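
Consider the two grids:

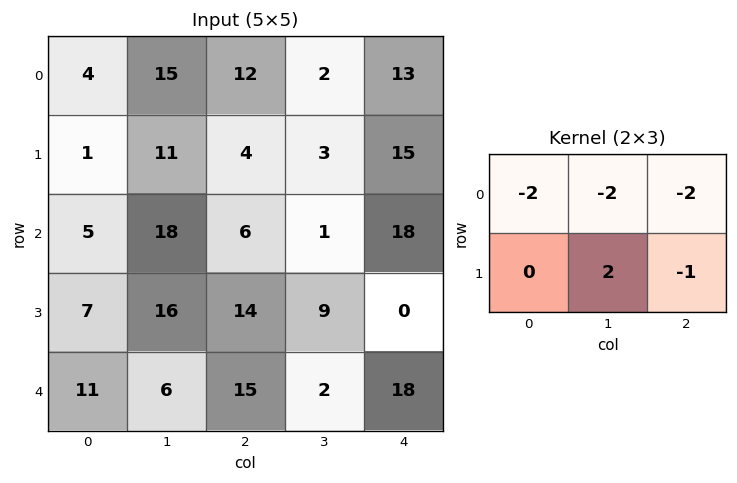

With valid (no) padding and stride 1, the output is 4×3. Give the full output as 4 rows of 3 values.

-44 -53 -63
-2 -25 -60
-40 -31 -32
-77 -50 -60

Output[0,0]: The receptive field on the input at this output position is [4 15 12 / 1 11 4]. Elementwise product with the kernel and sum: 4·-2 + 15·-2 + 12·-2 + 11·2 + 4·-1.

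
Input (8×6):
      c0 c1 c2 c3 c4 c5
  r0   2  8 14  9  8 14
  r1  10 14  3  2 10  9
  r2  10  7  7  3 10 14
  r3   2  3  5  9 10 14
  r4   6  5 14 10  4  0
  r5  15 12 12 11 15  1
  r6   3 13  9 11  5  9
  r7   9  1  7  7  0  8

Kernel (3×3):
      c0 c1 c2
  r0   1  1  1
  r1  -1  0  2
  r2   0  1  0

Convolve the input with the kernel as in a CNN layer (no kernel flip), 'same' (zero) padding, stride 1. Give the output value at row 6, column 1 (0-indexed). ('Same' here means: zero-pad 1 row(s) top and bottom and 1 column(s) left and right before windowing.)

The receptive field on the zero-padded input at this output position is [15 12 12 / 3 13 9 / 9 1 7]. Elementwise product with the kernel and sum: 15·1 + 12·1 + 12·1 + 3·-1 + 9·2 + 1·1.

55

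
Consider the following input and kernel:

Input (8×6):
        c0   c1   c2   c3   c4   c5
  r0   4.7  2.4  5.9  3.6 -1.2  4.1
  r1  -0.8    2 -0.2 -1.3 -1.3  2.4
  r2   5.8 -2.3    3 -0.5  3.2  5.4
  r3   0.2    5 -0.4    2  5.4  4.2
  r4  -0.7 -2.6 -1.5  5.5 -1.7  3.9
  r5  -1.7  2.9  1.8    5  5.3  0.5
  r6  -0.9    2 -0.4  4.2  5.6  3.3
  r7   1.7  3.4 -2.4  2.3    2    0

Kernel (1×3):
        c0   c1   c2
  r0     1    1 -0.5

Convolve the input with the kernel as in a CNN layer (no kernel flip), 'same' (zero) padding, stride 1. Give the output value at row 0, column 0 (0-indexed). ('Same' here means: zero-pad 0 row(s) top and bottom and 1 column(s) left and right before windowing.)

3.5

The receptive field on the zero-padded input at this output position is [0 4.7 2.4]. Elementwise product with the kernel and sum: 0·1 + 4.7·1 + 2.4·-0.5.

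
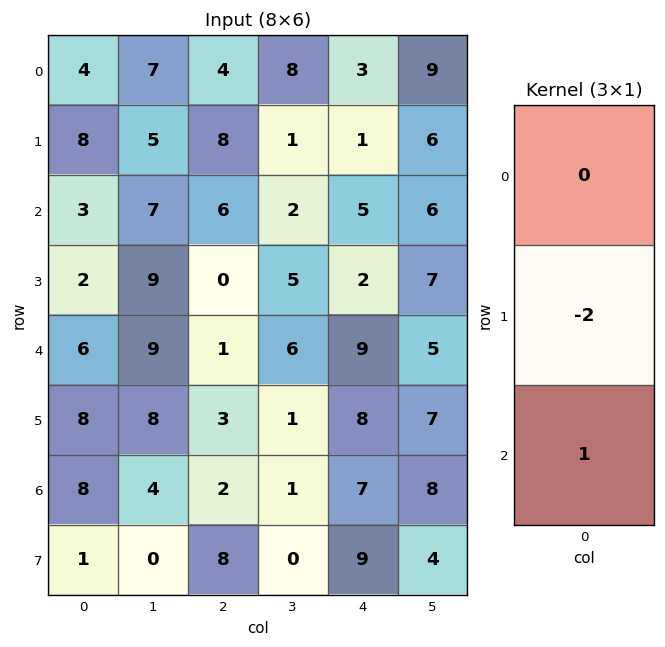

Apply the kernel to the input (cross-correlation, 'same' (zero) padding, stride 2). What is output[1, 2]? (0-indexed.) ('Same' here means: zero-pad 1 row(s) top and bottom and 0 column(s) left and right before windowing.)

The receptive field on the zero-padded input at this output position is [1 / 5 / 2]. Elementwise product with the kernel and sum: 5·-2 + 2·1.

-8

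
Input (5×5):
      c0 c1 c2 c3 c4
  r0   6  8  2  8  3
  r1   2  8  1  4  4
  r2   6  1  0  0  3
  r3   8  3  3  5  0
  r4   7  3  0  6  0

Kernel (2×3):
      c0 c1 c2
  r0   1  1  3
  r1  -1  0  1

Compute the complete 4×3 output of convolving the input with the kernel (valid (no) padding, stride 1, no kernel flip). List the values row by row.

Output[0,0]: The receptive field on the input at this output position is [6 8 2 / 2 8 1]. Elementwise product with the kernel and sum: 6·1 + 8·1 + 2·3 + 2·-1 + 1·1.

19 30 22
7 20 20
2 3 6
13 24 8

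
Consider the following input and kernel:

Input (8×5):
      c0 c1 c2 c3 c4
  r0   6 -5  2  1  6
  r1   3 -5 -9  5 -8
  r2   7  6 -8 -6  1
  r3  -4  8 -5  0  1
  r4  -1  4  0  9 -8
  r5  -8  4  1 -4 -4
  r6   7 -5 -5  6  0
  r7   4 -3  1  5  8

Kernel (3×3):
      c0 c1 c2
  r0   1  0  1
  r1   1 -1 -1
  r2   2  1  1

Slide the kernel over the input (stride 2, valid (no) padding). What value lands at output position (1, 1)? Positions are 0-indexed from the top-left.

The receptive field on the input at this output position is [-8 -6 1 / -5 0 1 / 0 9 -8]. Elementwise product with the kernel and sum: -8·1 + 1·1 + -5·1 + 0·-1 + 1·-1 + 0·2 + 9·1 + -8·1.

-12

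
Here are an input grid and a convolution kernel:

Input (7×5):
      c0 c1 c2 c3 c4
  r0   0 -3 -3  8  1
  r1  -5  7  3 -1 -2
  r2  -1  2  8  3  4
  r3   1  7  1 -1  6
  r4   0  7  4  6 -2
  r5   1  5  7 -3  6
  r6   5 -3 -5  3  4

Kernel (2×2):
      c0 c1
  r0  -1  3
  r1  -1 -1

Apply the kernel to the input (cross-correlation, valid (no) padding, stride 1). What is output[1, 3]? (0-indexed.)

The receptive field on the input at this output position is [-1 -2 / 3 4]. Elementwise product with the kernel and sum: -1·-1 + -2·3 + 3·-1 + 4·-1.

-12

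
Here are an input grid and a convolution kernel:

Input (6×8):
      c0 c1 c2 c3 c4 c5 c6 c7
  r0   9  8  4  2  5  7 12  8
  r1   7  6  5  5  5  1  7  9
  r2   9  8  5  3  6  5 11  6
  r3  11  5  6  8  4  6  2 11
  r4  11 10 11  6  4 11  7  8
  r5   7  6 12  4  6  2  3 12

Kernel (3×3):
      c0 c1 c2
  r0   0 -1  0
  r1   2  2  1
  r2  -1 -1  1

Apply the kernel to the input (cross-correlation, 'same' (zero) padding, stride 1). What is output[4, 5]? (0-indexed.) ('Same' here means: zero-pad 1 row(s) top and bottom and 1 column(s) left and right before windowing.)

26

The receptive field on the zero-padded input at this output position is [4 6 2 / 4 11 7 / 6 2 3]. Elementwise product with the kernel and sum: 6·-1 + 4·2 + 11·2 + 7·1 + 6·-1 + 2·-1 + 3·1.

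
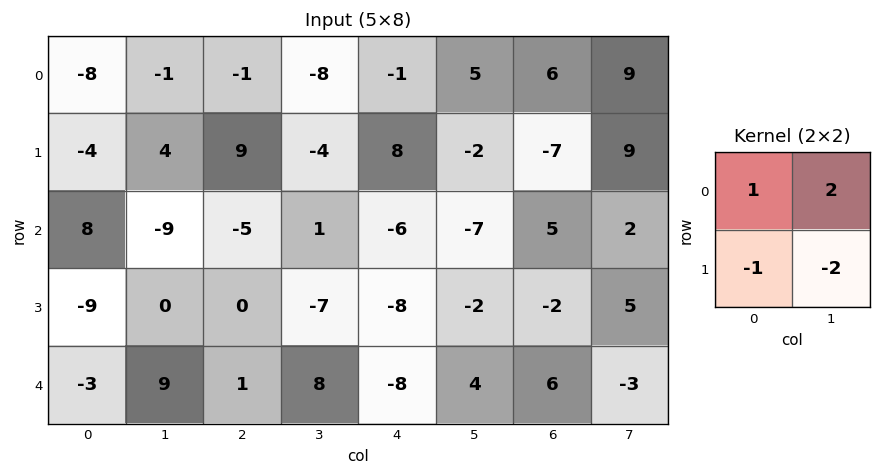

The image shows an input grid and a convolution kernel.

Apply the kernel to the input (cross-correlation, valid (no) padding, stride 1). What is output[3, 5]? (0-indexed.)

-22

The receptive field on the input at this output position is [-2 -2 / 4 6]. Elementwise product with the kernel and sum: -2·1 + -2·2 + 4·-1 + 6·-2.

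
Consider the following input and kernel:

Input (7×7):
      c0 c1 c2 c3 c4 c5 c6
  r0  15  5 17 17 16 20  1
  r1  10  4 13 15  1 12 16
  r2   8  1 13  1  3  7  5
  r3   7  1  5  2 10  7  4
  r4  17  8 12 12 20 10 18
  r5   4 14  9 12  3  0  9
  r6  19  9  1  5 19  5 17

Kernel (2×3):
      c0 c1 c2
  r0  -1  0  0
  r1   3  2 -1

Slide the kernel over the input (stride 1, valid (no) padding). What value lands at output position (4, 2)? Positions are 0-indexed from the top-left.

The receptive field on the input at this output position is [12 12 20 / 9 12 3]. Elementwise product with the kernel and sum: 12·-1 + 9·3 + 12·2 + 3·-1.

36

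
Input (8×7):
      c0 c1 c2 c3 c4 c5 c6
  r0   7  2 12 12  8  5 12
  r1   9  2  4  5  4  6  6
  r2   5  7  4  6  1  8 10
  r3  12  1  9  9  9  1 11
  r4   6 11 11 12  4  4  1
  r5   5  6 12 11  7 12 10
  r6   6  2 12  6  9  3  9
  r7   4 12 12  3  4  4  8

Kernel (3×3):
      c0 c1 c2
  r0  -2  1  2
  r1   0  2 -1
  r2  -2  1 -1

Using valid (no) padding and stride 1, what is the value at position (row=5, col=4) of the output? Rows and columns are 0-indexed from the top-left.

3

The receptive field on the input at this output position is [7 12 10 / 9 3 9 / 4 4 8]. Elementwise product with the kernel and sum: 7·-2 + 12·1 + 10·2 + 3·2 + 9·-1 + 4·-2 + 4·1 + 8·-1.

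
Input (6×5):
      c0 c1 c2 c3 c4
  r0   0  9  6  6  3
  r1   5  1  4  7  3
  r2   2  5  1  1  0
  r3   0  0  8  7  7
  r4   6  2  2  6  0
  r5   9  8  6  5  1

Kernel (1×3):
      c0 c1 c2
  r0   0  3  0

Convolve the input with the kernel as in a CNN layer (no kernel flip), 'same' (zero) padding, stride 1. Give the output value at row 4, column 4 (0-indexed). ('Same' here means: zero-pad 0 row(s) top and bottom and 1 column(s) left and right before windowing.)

0

The receptive field on the zero-padded input at this output position is [6 0 0]. Elementwise product with the kernel and sum: 0·3.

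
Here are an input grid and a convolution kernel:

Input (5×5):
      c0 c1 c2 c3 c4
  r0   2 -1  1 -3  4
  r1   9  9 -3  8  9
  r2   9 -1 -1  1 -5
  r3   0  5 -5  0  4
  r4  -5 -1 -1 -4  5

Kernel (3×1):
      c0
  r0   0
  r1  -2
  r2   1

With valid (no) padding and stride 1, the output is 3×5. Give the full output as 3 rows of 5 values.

Output[0,0]: The receptive field on the input at this output position is [2 / 9 / 9]. Elementwise product with the kernel and sum: 9·-2 + 9·1.

-9 -19 5 -15 -23
-18 7 -3 -2 14
-5 -11 9 -4 -3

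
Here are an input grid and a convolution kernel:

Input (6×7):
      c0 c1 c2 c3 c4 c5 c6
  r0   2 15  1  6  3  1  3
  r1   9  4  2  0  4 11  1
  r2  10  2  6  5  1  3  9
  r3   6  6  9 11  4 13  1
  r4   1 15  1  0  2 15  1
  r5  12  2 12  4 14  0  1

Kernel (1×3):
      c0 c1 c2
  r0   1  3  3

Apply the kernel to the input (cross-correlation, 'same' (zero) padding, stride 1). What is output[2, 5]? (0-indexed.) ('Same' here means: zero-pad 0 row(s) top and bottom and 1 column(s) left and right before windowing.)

37

The receptive field on the zero-padded input at this output position is [1 3 9]. Elementwise product with the kernel and sum: 1·1 + 3·3 + 9·3.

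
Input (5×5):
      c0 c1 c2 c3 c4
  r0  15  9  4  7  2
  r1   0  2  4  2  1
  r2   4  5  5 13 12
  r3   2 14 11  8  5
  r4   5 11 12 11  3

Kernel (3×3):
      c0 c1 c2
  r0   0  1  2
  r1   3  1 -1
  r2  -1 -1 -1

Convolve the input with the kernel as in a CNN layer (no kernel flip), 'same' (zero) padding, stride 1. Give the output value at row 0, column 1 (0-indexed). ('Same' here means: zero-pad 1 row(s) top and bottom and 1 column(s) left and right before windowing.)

44

The receptive field on the zero-padded input at this output position is [0 0 0 / 15 9 4 / 0 2 4]. Elementwise product with the kernel and sum: 0·1 + 0·2 + 15·3 + 9·1 + 4·-1 + 0·-1 + 2·-1 + 4·-1.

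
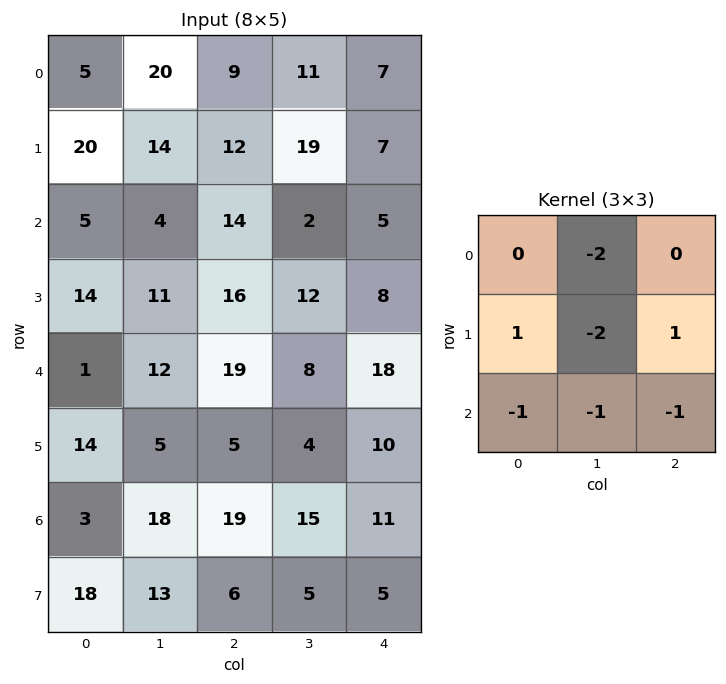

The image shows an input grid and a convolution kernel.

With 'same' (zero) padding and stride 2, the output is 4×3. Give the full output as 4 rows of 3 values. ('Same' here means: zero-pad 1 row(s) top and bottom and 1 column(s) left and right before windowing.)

Output[0,0]: The receptive field on the zero-padded input at this output position is [0 0 0 / 0 5 20 / 0 20 14]. Elementwise product with the kernel and sum: 0·-2 + 0·1 + 5·-2 + 20·1 + 0·-1 + 20·-1 + 14·-1.

-24 -32 -29
-71 -85 -42
-37 -64 -58
-47 -39 -37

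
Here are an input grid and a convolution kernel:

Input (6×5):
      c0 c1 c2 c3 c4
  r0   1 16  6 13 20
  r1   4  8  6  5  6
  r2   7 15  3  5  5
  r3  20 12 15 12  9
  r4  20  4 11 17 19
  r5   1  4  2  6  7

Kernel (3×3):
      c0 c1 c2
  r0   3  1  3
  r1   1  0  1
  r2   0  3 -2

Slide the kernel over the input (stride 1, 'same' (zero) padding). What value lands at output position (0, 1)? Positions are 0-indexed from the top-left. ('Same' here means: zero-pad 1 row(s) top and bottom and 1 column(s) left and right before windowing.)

The receptive field on the zero-padded input at this output position is [0 0 0 / 1 16 6 / 4 8 6]. Elementwise product with the kernel and sum: 0·3 + 0·1 + 0·3 + 1·1 + 6·1 + 8·3 + 6·-2.

19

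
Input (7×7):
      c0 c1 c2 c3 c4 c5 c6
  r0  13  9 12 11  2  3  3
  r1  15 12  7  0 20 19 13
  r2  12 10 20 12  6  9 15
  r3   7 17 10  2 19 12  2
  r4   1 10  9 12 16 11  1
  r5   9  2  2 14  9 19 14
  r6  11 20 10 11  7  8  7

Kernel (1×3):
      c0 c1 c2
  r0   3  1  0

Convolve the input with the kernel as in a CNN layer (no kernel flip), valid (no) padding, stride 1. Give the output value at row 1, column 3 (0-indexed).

20

The receptive field on the input at this output position is [0 20 19]. Elementwise product with the kernel and sum: 0·3 + 20·1.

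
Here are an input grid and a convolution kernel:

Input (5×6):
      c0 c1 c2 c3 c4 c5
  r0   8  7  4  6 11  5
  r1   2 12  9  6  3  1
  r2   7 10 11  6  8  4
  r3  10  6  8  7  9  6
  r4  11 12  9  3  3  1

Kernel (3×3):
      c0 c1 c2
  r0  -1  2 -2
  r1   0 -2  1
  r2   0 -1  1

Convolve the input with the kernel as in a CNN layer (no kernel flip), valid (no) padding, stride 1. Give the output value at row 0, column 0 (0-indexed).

The receptive field on the input at this output position is [8 7 4 / 2 12 9 / 7 10 11]. Elementwise product with the kernel and sum: 8·-1 + 7·2 + 4·-2 + 12·-2 + 9·1 + 10·-1 + 11·1.

-16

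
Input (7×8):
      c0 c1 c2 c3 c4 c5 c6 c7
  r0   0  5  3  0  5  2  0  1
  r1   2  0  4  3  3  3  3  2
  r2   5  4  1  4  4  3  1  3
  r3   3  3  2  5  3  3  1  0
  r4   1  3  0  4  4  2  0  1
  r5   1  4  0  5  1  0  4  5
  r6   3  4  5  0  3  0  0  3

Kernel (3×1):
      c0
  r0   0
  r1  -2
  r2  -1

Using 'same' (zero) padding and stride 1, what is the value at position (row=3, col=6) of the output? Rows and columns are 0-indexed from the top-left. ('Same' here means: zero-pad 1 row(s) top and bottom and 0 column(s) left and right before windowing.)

The receptive field on the zero-padded input at this output position is [1 / 1 / 0]. Elementwise product with the kernel and sum: 1·-2 + 0·-1.

-2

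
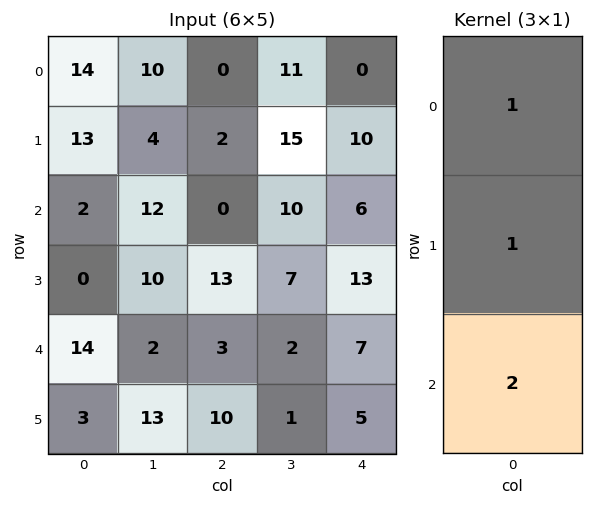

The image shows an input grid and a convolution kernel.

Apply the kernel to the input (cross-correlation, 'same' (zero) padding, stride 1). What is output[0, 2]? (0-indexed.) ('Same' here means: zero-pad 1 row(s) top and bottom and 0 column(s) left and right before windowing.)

The receptive field on the zero-padded input at this output position is [0 / 0 / 2]. Elementwise product with the kernel and sum: 0·1 + 0·1 + 2·2.

4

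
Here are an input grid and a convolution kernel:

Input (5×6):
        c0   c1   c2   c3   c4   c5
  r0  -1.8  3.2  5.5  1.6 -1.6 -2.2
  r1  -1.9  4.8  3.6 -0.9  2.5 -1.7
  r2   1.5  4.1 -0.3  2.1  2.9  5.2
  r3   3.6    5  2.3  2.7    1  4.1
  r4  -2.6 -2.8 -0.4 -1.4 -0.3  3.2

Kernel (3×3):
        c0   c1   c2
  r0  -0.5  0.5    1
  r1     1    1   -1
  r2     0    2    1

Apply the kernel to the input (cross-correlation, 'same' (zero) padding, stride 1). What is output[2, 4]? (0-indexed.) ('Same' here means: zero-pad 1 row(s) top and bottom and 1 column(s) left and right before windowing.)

The receptive field on the zero-padded input at this output position is [-0.9 2.5 -1.7 / 2.1 2.9 5.2 / 2.7 1 4.1]. Elementwise product with the kernel and sum: -0.9·-0.5 + 2.5·0.5 + -1.7·1 + 2.1·1 + 2.9·1 + 5.2·-1 + 1·2 + 4.1·1.

5.9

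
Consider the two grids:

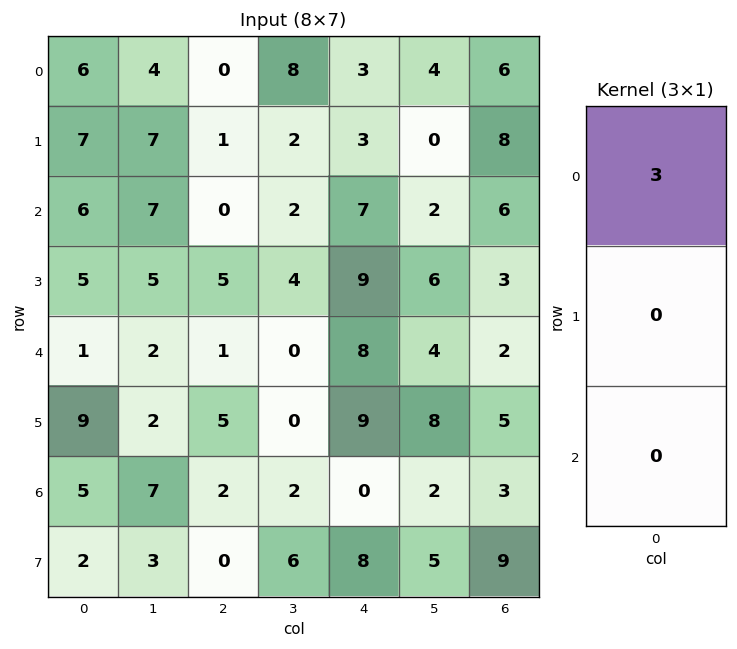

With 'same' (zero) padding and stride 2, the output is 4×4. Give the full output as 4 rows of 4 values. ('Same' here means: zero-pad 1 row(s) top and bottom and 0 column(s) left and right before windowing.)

Output[0,0]: The receptive field on the zero-padded input at this output position is [0 / 6 / 7]. Elementwise product with the kernel and sum: 0·3.
Output[0,1]: The receptive field on the zero-padded input at this output position is [0 / 0 / 1]. Elementwise product with the kernel and sum: 0·3.

0 0 0 0
21 3 9 24
15 15 27 9
27 15 27 15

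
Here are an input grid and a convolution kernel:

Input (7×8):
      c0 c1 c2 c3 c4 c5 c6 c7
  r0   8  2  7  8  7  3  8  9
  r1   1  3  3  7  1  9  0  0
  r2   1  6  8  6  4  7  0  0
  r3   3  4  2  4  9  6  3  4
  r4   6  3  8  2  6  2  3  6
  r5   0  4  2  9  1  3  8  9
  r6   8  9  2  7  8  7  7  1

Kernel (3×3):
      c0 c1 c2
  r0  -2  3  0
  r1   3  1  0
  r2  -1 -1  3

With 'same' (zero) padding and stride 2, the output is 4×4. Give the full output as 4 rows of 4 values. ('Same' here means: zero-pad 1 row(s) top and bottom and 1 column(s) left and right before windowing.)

16 28 50 8
13 35 16 6
27 36 30 22
8 27 14 46

Output[0,0]: The receptive field on the zero-padded input at this output position is [0 0 0 / 0 8 2 / 0 1 3]. Elementwise product with the kernel and sum: 0·-2 + 0·3 + 0·3 + 8·1 + 0·-1 + 1·-1 + 3·3.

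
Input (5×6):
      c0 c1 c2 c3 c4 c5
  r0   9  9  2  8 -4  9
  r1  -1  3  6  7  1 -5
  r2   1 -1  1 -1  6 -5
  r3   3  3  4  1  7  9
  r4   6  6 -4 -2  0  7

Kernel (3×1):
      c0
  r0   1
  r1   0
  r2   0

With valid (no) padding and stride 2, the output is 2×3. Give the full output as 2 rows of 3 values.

Output[0,0]: The receptive field on the input at this output position is [9 / -1 / 1]. Elementwise product with the kernel and sum: 9·1.
Output[0,1]: The receptive field on the input at this output position is [2 / 6 / 1]. Elementwise product with the kernel and sum: 2·1.

9 2 -4
1 1 6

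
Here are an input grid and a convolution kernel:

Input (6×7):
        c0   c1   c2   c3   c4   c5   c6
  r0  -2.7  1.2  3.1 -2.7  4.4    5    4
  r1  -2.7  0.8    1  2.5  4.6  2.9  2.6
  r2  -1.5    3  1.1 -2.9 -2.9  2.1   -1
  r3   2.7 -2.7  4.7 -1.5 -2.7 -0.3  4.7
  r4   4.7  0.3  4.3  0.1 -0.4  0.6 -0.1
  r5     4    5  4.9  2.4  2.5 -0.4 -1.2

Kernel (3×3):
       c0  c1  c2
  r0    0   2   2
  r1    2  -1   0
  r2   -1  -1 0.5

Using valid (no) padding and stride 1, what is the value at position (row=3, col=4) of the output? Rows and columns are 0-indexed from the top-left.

4.7

The receptive field on the input at this output position is [-2.7 -0.3 4.7 / -0.4 0.6 -0.1 / 2.5 -0.4 -1.2]. Elementwise product with the kernel and sum: -0.3·2 + 4.7·2 + -0.4·2 + 0.6·-1 + 2.5·-1 + -0.4·-1 + -1.2·0.5.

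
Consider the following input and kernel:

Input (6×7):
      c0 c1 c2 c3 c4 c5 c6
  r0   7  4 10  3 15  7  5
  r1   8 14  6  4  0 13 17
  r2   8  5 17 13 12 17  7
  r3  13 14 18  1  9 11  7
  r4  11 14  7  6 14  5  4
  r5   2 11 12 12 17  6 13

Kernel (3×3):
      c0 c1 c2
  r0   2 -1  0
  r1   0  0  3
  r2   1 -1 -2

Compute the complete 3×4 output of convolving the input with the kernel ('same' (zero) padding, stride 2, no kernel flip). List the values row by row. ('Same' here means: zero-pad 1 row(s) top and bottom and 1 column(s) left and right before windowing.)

Output[0,0]: The receptive field on the zero-padded input at this output position is [0 0 0 / 0 7 4 / 0 8 14]. Elementwise product with the kernel and sum: 0·2 + 0·-1 + 4·3 + 0·1 + 8·-1 + 14·-2.
Output[0,1]: The receptive field on the zero-padded input at this output position is [0 0 0 / 4 10 3 / 14 6 4]. Elementwise product with the kernel and sum: 0·2 + 0·-1 + 3·3 + 14·1 + 6·-1 + 4·-2.

-24 9 -1 -4
-34 55 29 13
5 3 -9 8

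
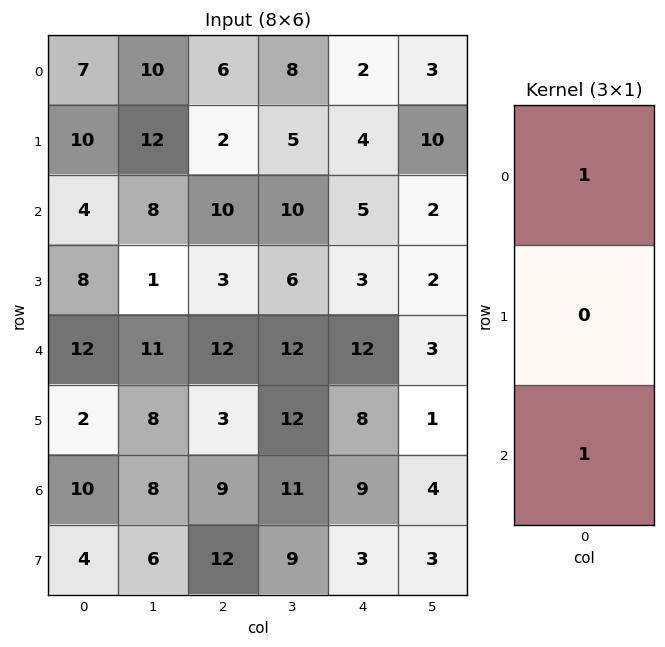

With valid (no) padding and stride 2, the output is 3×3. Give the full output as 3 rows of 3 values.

Output[0,0]: The receptive field on the input at this output position is [7 / 10 / 4]. Elementwise product with the kernel and sum: 7·1 + 4·1.

11 16 7
16 22 17
22 21 21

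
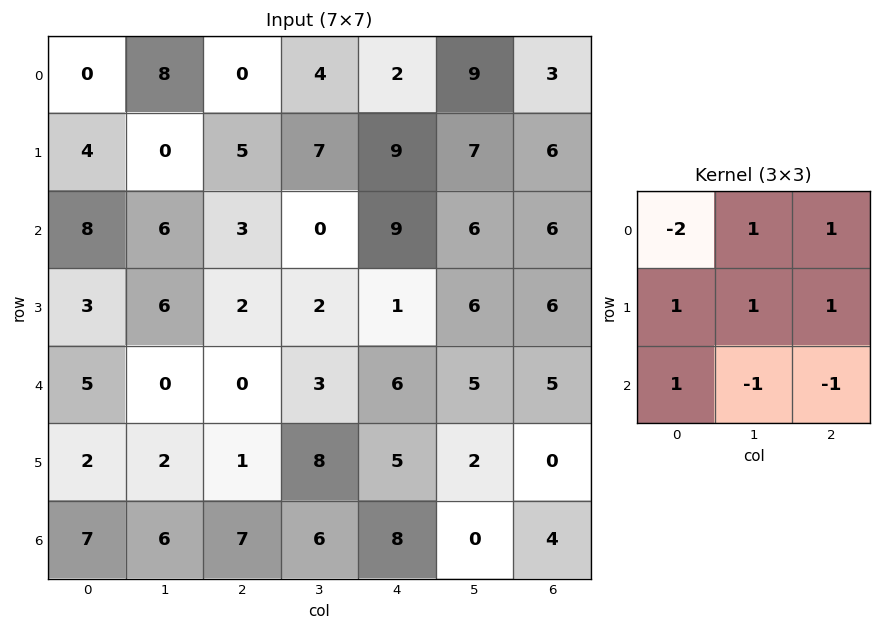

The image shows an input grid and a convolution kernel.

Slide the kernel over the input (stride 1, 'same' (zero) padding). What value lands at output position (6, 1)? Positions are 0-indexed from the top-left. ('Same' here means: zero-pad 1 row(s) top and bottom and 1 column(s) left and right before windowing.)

19

The receptive field on the zero-padded input at this output position is [2 2 1 / 7 6 7 / 0 0 0]. Elementwise product with the kernel and sum: 2·-2 + 2·1 + 1·1 + 7·1 + 6·1 + 7·1 + 0·1 + 0·-1 + 0·-1.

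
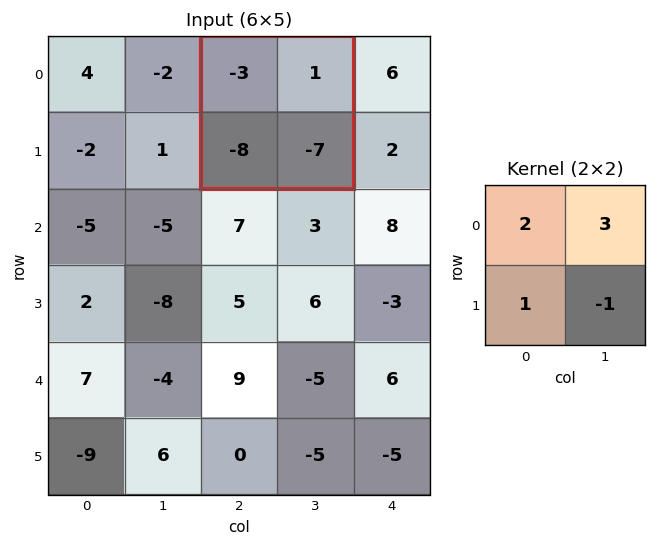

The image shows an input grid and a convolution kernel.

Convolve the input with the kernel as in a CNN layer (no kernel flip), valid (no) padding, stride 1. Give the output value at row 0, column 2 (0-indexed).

The receptive field on the input at this output position is [-3 1 / -8 -7]. Elementwise product with the kernel and sum: -3·2 + 1·3 + -8·1 + -7·-1.

-4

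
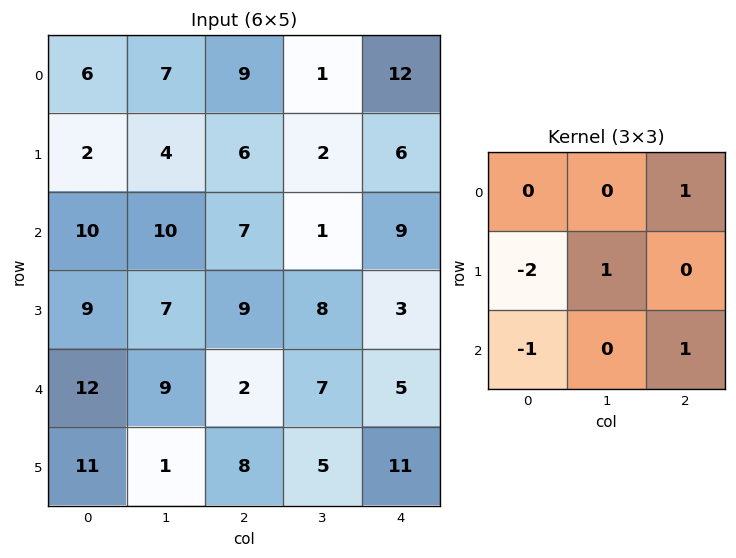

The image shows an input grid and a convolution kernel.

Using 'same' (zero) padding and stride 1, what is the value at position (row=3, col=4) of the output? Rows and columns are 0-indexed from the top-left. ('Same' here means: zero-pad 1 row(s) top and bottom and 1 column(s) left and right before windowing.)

-20

The receptive field on the zero-padded input at this output position is [1 9 0 / 8 3 0 / 7 5 0]. Elementwise product with the kernel and sum: 0·1 + 8·-2 + 3·1 + 7·-1 + 0·1.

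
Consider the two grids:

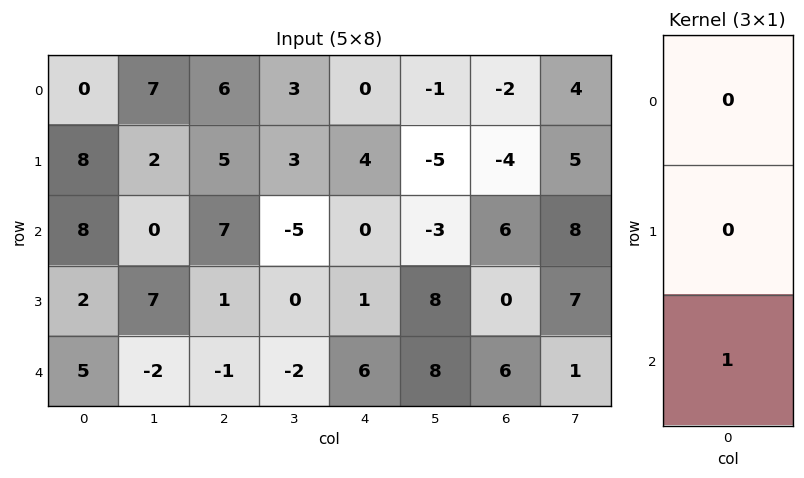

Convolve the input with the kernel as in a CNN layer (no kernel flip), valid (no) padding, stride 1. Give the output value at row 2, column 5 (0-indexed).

The receptive field on the input at this output position is [-3 / 8 / 8]. Elementwise product with the kernel and sum: 8·1.

8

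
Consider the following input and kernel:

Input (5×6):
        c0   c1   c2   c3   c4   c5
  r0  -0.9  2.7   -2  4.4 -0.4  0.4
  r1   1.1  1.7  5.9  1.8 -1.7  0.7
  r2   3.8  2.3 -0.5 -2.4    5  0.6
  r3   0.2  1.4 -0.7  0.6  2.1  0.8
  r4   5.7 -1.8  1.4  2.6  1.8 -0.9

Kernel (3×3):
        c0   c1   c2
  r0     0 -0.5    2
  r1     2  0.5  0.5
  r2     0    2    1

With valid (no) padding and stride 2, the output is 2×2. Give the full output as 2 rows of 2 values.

4.75 9.05
-3.6 18.15

Output[0,0]: The receptive field on the input at this output position is [-0.9 2.7 -2 / 1.1 1.7 5.9 / 3.8 2.3 -0.5]. Elementwise product with the kernel and sum: 2.7·-0.5 + -2·2 + 1.1·2 + 1.7·0.5 + 5.9·0.5 + 2.3·2 + -0.5·1.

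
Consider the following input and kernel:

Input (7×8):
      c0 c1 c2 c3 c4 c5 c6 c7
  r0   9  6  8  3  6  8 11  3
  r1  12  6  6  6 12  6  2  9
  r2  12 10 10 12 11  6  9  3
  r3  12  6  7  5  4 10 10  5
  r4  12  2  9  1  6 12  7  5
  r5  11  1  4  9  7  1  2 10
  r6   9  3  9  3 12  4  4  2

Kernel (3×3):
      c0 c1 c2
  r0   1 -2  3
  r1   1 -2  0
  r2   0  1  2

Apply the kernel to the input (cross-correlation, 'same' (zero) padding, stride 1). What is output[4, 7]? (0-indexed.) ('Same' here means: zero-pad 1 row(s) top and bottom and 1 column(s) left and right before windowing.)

The receptive field on the zero-padded input at this output position is [10 5 0 / 7 5 0 / 2 10 0]. Elementwise product with the kernel and sum: 10·1 + 5·-2 + 0·3 + 7·1 + 5·-2 + 10·1 + 0·2.

7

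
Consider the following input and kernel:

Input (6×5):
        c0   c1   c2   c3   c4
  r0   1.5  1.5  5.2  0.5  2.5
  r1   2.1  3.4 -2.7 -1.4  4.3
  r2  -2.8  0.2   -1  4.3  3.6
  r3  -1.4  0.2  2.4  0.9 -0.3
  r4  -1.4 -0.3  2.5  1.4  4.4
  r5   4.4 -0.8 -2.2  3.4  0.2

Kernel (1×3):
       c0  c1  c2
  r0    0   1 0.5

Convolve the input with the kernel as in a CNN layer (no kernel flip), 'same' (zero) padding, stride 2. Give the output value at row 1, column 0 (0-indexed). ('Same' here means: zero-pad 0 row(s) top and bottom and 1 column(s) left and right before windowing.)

The receptive field on the zero-padded input at this output position is [0 -2.8 0.2]. Elementwise product with the kernel and sum: -2.8·1 + 0.2·0.5.

-2.7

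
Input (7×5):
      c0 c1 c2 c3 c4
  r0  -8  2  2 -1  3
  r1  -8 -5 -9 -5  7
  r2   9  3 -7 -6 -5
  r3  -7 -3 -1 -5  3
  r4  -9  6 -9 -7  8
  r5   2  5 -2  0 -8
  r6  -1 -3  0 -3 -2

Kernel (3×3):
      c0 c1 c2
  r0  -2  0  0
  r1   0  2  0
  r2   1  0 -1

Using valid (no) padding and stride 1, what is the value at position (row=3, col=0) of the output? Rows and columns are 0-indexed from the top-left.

The receptive field on the input at this output position is [-7 -3 -1 / -9 6 -9 / 2 5 -2]. Elementwise product with the kernel and sum: -7·-2 + 6·2 + 2·1 + -2·-1.

30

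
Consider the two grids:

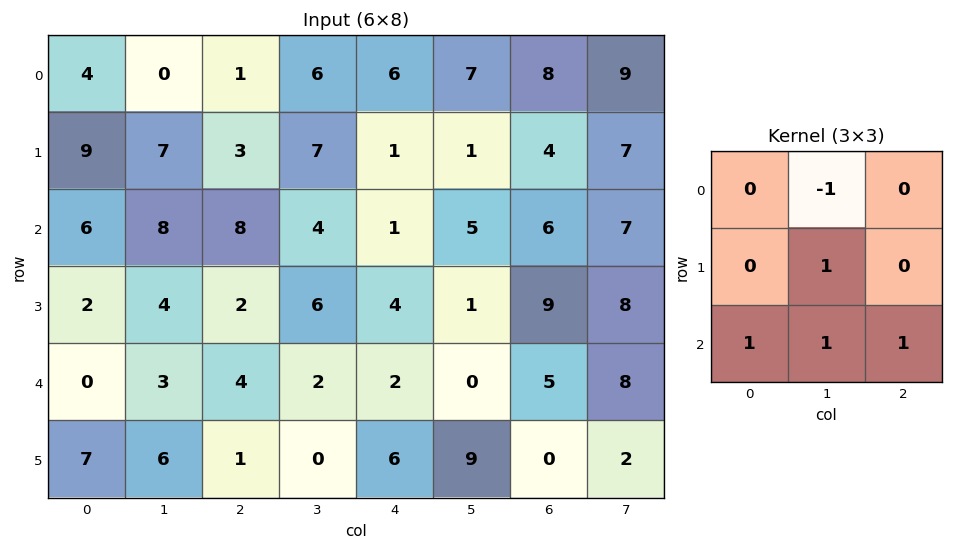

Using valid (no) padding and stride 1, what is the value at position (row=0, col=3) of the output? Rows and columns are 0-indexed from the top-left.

5

The receptive field on the input at this output position is [6 6 7 / 7 1 1 / 4 1 5]. Elementwise product with the kernel and sum: 6·-1 + 1·1 + 4·1 + 1·1 + 5·1.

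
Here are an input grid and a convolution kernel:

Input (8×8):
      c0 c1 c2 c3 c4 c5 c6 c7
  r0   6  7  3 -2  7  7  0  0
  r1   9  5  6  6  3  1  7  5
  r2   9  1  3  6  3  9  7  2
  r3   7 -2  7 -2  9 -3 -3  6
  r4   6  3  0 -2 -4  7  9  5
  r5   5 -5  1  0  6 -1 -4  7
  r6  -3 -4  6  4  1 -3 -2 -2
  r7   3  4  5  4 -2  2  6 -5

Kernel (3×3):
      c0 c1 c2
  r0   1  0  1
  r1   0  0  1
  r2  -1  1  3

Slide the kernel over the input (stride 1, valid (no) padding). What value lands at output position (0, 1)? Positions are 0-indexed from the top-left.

The receptive field on the input at this output position is [7 3 -2 / 5 6 6 / 1 3 6]. Elementwise product with the kernel and sum: 7·1 + -2·1 + 6·1 + 1·-1 + 3·1 + 6·3.

31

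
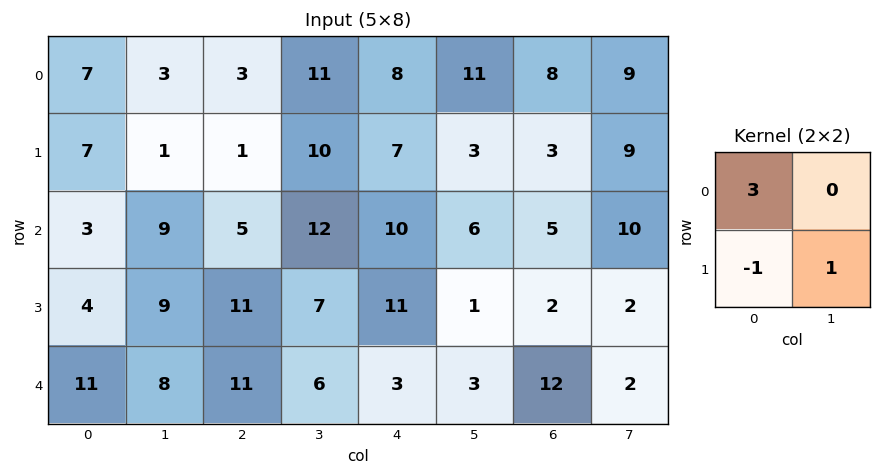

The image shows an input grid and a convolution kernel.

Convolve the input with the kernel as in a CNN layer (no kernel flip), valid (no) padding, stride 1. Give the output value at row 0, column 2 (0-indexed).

The receptive field on the input at this output position is [3 11 / 1 10]. Elementwise product with the kernel and sum: 3·3 + 1·-1 + 10·1.

18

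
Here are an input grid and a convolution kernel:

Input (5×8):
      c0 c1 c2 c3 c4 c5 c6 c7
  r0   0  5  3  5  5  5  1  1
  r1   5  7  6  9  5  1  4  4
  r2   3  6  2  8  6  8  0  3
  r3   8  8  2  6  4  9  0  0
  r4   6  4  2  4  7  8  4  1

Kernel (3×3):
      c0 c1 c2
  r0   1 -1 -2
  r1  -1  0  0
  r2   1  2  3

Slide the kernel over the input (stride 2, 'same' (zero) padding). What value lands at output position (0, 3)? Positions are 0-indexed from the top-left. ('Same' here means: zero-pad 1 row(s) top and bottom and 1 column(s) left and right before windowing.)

16

The receptive field on the zero-padded input at this output position is [0 0 0 / 5 1 1 / 1 4 4]. Elementwise product with the kernel and sum: 0·1 + 0·-1 + 0·-2 + 5·-1 + 1·1 + 4·2 + 4·3.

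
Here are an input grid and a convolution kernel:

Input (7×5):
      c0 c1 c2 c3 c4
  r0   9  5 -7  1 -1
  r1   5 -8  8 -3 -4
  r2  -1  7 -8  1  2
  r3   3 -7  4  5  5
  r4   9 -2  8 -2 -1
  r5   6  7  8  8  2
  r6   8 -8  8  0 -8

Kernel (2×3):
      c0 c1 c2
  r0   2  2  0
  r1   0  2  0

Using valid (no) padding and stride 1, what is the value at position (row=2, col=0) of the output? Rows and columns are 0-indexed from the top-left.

-2

The receptive field on the input at this output position is [-1 7 -8 / 3 -7 4]. Elementwise product with the kernel and sum: -1·2 + 7·2 + -7·2.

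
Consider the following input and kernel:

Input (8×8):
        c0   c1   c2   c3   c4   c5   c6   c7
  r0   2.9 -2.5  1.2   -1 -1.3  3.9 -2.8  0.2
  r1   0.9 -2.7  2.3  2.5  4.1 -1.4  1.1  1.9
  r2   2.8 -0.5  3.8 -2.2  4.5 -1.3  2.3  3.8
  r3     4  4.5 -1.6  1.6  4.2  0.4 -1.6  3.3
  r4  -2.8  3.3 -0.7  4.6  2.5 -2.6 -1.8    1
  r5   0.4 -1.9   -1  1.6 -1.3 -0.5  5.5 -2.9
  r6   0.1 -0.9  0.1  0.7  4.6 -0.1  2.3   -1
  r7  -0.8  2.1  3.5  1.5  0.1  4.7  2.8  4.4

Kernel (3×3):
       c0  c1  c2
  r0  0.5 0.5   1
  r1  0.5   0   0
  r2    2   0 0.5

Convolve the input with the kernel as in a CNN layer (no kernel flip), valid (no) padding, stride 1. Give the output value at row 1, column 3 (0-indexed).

4.2

The receptive field on the input at this output position is [2.5 4.1 -1.4 / -2.2 4.5 -1.3 / 1.6 4.2 0.4]. Elementwise product with the kernel and sum: 2.5·0.5 + 4.1·0.5 + -1.4·1 + -2.2·0.5 + 1.6·2 + 0.4·0.5.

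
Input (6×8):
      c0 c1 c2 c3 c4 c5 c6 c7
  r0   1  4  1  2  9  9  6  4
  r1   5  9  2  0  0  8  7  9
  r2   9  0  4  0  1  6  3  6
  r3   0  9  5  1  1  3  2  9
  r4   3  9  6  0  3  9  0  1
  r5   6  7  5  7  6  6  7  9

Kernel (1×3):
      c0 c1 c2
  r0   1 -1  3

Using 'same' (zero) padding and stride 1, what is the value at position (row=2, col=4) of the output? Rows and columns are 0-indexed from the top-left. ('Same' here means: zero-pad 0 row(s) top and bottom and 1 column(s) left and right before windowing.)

17

The receptive field on the zero-padded input at this output position is [0 1 6]. Elementwise product with the kernel and sum: 0·1 + 1·-1 + 6·3.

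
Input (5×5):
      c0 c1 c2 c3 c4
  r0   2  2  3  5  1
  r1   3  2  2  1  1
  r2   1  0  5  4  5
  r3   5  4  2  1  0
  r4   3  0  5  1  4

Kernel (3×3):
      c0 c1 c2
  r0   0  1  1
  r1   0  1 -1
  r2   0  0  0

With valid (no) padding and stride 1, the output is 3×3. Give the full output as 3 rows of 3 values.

Output[0,0]: The receptive field on the input at this output position is [2 2 3 / 3 2 2 / 1 0 5]. Elementwise product with the kernel and sum: 2·1 + 3·1 + 2·1 + 2·-1.
Output[0,1]: The receptive field on the input at this output position is [2 3 5 / 2 2 1 / 0 5 4]. Elementwise product with the kernel and sum: 3·1 + 5·1 + 2·1 + 1·-1.

5 9 6
-1 4 1
7 10 10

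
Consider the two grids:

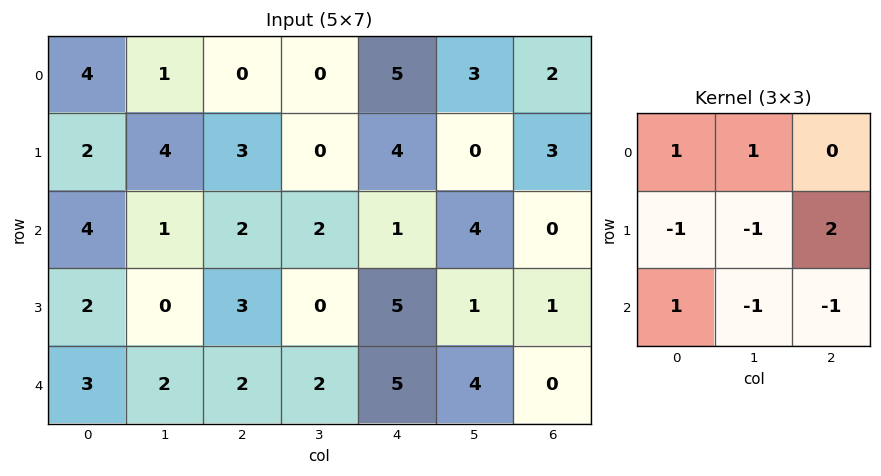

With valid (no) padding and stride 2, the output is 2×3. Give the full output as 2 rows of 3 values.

6 4 7
8 6 2

Output[0,0]: The receptive field on the input at this output position is [4 1 0 / 2 4 3 / 4 1 2]. Elementwise product with the kernel and sum: 4·1 + 1·1 + 2·-1 + 4·-1 + 3·2 + 4·1 + 1·-1 + 2·-1.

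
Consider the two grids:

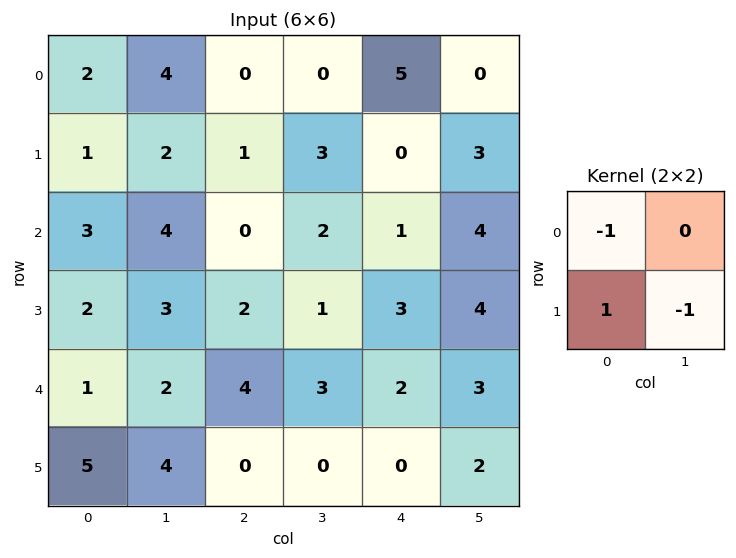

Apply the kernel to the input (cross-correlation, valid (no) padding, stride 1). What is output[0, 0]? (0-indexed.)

The receptive field on the input at this output position is [2 4 / 1 2]. Elementwise product with the kernel and sum: 2·-1 + 1·1 + 2·-1.

-3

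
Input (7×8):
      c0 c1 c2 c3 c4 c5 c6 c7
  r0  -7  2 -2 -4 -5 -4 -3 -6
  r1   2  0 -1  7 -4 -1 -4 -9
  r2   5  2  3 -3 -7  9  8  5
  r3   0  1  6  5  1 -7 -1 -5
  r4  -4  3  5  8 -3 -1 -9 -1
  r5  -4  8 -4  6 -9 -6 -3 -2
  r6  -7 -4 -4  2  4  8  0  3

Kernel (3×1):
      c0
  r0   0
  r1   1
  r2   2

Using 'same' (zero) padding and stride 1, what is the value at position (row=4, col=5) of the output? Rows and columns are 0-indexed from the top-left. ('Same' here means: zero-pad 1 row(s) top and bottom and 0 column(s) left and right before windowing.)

-13

The receptive field on the zero-padded input at this output position is [-7 / -1 / -6]. Elementwise product with the kernel and sum: -1·1 + -6·2.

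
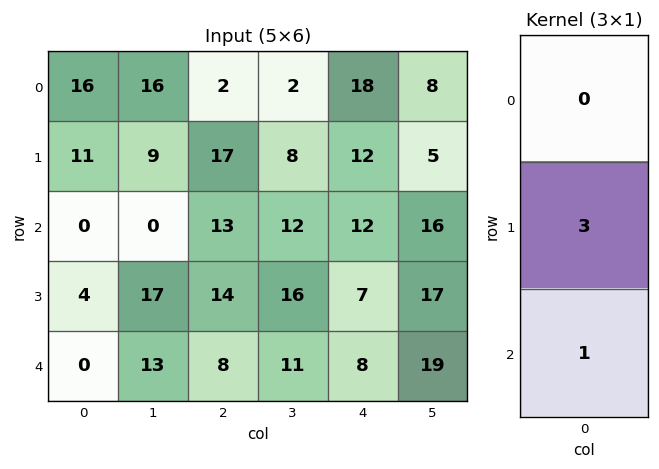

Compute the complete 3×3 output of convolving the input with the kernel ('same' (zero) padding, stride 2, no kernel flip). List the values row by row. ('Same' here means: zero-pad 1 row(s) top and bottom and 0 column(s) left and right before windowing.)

59 23 66
4 53 43
0 24 24

Output[0,0]: The receptive field on the zero-padded input at this output position is [0 / 16 / 11]. Elementwise product with the kernel and sum: 16·3 + 11·1.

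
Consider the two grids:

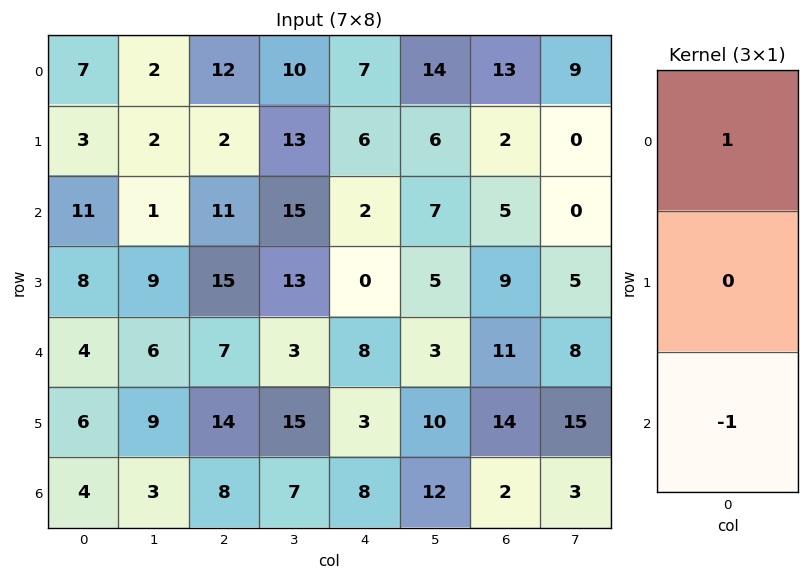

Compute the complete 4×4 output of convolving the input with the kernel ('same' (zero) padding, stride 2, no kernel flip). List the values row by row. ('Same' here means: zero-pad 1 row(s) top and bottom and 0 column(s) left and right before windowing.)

Output[0,0]: The receptive field on the zero-padded input at this output position is [0 / 7 / 3]. Elementwise product with the kernel and sum: 0·1 + 3·-1.

-3 -2 -6 -2
-5 -13 6 -7
2 1 -3 -5
6 14 3 14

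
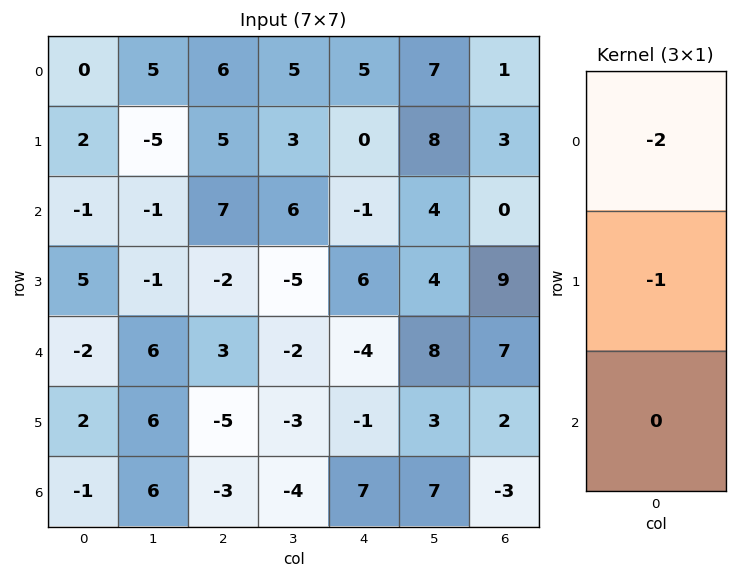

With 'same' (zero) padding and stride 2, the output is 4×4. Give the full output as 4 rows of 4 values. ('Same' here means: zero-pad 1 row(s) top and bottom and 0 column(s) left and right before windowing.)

0 -6 -5 -1
-3 -17 1 -6
-8 1 -8 -25
-3 13 -5 -1

Output[0,0]: The receptive field on the zero-padded input at this output position is [0 / 0 / 2]. Elementwise product with the kernel and sum: 0·-2 + 0·-1.
Output[0,1]: The receptive field on the zero-padded input at this output position is [0 / 6 / 5]. Elementwise product with the kernel and sum: 0·-2 + 6·-1.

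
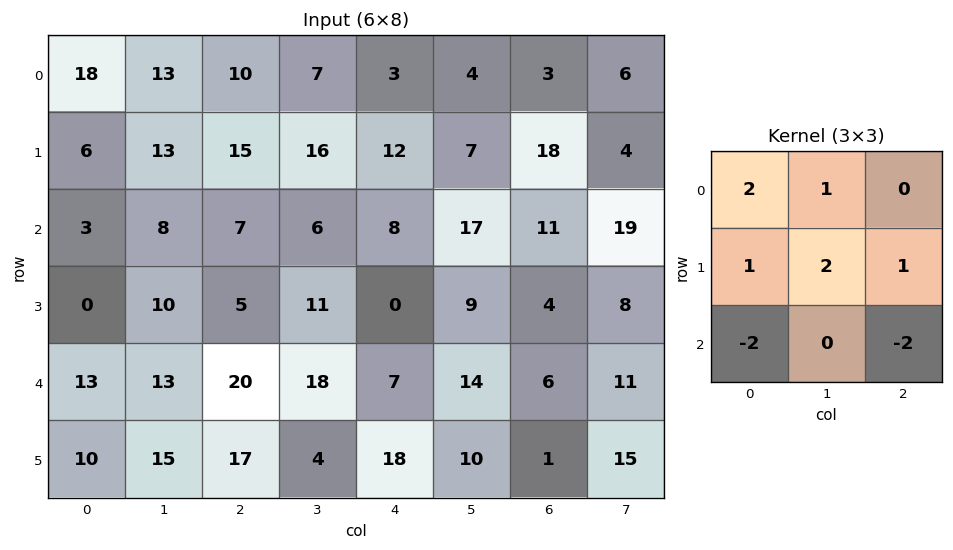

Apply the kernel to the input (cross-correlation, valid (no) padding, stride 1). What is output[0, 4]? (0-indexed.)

16

The receptive field on the input at this output position is [3 4 3 / 12 7 18 / 8 17 11]. Elementwise product with the kernel and sum: 3·2 + 4·1 + 12·1 + 7·2 + 18·1 + 8·-2 + 11·-2.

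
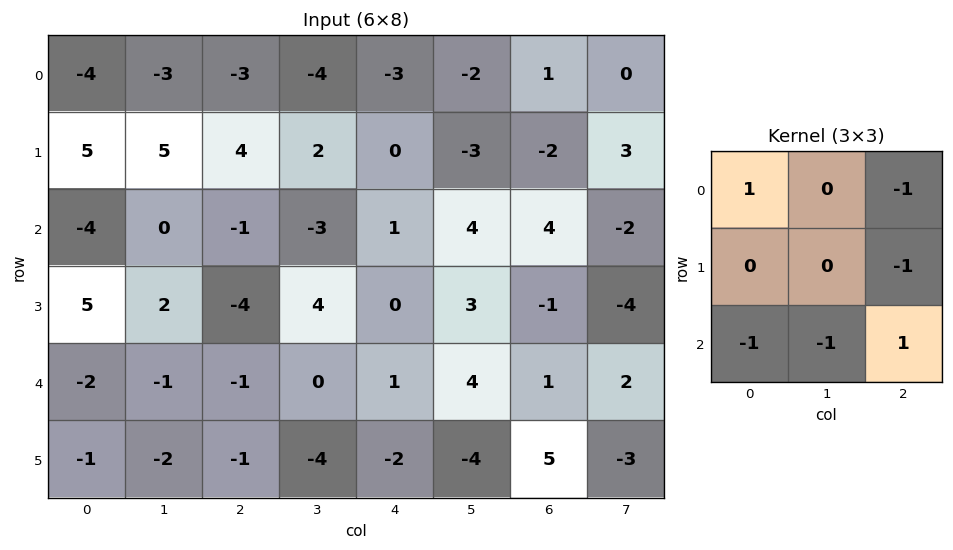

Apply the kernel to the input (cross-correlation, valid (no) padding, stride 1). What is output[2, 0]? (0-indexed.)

The receptive field on the input at this output position is [-4 0 -1 / 5 2 -4 / -2 -1 -1]. Elementwise product with the kernel and sum: -4·1 + -1·-1 + -4·-1 + -2·-1 + -1·-1 + -1·1.

3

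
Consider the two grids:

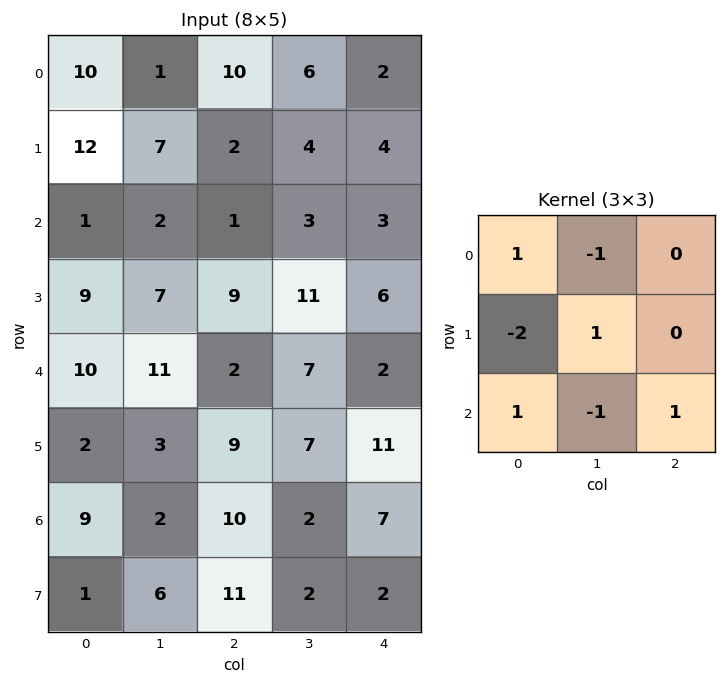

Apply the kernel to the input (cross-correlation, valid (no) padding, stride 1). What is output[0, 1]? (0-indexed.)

-17

The receptive field on the input at this output position is [1 10 6 / 7 2 4 / 2 1 3]. Elementwise product with the kernel and sum: 1·1 + 10·-1 + 7·-2 + 2·1 + 2·1 + 1·-1 + 3·1.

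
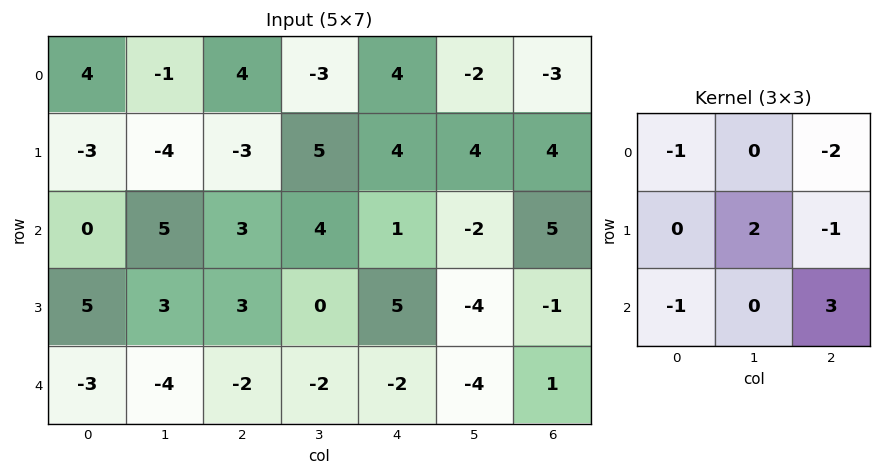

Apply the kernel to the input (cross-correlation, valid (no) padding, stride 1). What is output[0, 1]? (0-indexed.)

3

The receptive field on the input at this output position is [-1 4 -3 / -4 -3 5 / 5 3 4]. Elementwise product with the kernel and sum: -1·-1 + -3·-2 + -3·2 + 5·-1 + 5·-1 + 4·3.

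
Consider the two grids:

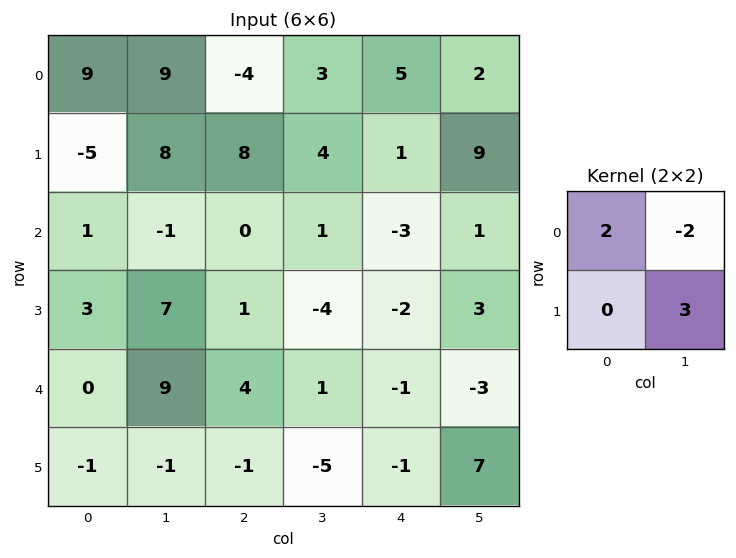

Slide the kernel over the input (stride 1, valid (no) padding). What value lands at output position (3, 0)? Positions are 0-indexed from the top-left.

The receptive field on the input at this output position is [3 7 / 0 9]. Elementwise product with the kernel and sum: 3·2 + 7·-2 + 9·3.

19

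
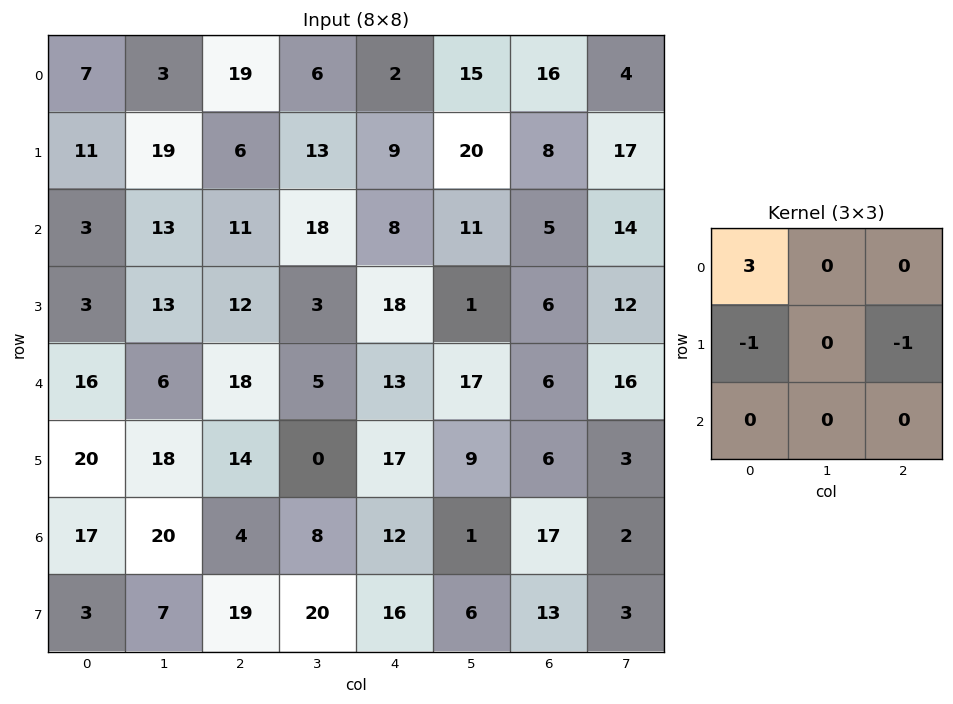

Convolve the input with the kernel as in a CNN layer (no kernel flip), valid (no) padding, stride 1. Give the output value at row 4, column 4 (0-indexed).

The receptive field on the input at this output position is [13 17 6 / 17 9 6 / 12 1 17]. Elementwise product with the kernel and sum: 13·3 + 17·-1 + 6·-1.

16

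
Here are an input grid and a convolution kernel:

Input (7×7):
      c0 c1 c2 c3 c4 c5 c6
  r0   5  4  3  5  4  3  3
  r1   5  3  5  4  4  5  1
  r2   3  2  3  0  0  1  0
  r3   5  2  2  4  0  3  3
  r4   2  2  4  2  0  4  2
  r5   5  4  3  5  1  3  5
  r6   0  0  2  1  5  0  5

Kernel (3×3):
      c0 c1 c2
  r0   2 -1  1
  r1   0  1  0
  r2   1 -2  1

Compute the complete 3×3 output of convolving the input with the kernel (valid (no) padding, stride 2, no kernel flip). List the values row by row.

14 12 11
11 10 -4
12 16 11

Output[0,0]: The receptive field on the input at this output position is [5 4 3 / 5 3 5 / 3 2 3]. Elementwise product with the kernel and sum: 5·2 + 4·-1 + 3·1 + 3·1 + 3·1 + 2·-2 + 3·1.
Output[0,1]: The receptive field on the input at this output position is [3 5 4 / 5 4 4 / 3 0 0]. Elementwise product with the kernel and sum: 3·2 + 5·-1 + 4·1 + 4·1 + 3·1 + 0·-2 + 0·1.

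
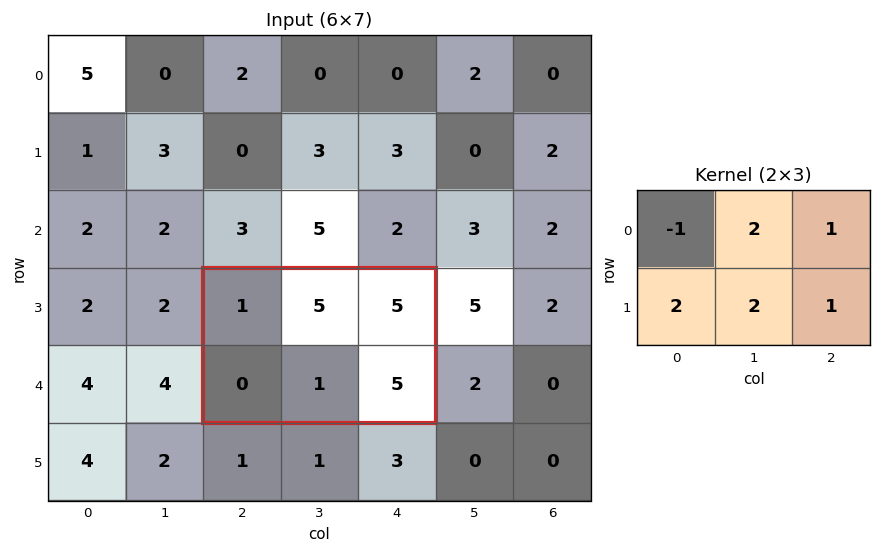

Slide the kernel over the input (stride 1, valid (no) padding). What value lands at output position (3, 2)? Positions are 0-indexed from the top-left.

21

The receptive field on the input at this output position is [1 5 5 / 0 1 5]. Elementwise product with the kernel and sum: 1·-1 + 5·2 + 5·1 + 0·2 + 1·2 + 5·1.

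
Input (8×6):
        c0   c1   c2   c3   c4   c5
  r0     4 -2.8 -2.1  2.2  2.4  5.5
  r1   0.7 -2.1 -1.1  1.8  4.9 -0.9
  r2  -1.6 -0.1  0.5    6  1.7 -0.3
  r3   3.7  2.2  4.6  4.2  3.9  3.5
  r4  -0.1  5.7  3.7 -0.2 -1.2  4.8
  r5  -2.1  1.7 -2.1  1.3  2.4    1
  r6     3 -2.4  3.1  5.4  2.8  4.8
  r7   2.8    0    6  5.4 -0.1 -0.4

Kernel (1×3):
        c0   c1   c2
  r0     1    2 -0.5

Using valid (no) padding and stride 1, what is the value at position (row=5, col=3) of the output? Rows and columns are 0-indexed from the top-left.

5.6

The receptive field on the input at this output position is [1.3 2.4 1]. Elementwise product with the kernel and sum: 1.3·1 + 2.4·2 + 1·-0.5.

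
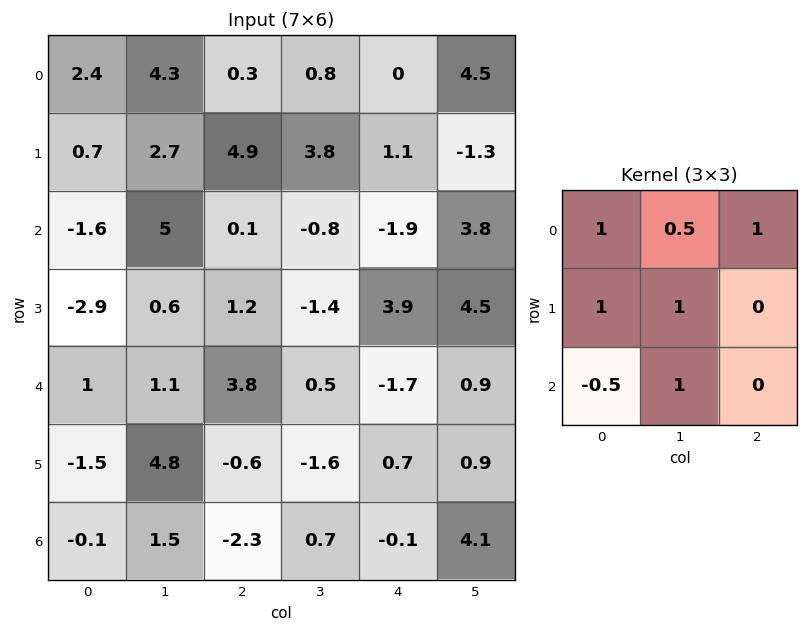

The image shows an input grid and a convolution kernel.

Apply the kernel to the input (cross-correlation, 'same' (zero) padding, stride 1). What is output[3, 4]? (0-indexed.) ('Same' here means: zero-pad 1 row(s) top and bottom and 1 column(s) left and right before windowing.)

2.6

The receptive field on the zero-padded input at this output position is [-0.8 -1.9 3.8 / -1.4 3.9 4.5 / 0.5 -1.7 0.9]. Elementwise product with the kernel and sum: -0.8·1 + -1.9·0.5 + 3.8·1 + -1.4·1 + 3.9·1 + 0.5·-0.5 + -1.7·1.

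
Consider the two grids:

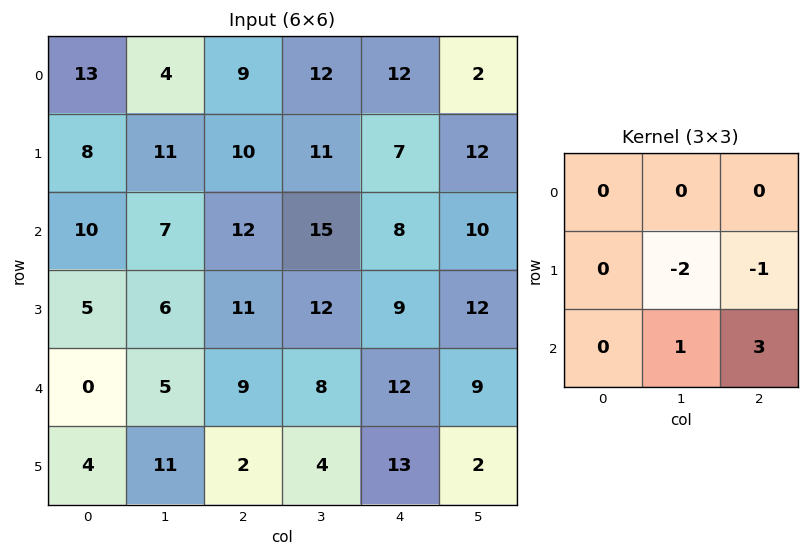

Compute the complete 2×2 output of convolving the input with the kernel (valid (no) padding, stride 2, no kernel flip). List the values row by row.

Output[0,0]: The receptive field on the input at this output position is [13 4 9 / 8 11 10 / 10 7 12]. Elementwise product with the kernel and sum: 11·-2 + 10·-1 + 7·1 + 12·3.

11 10
9 11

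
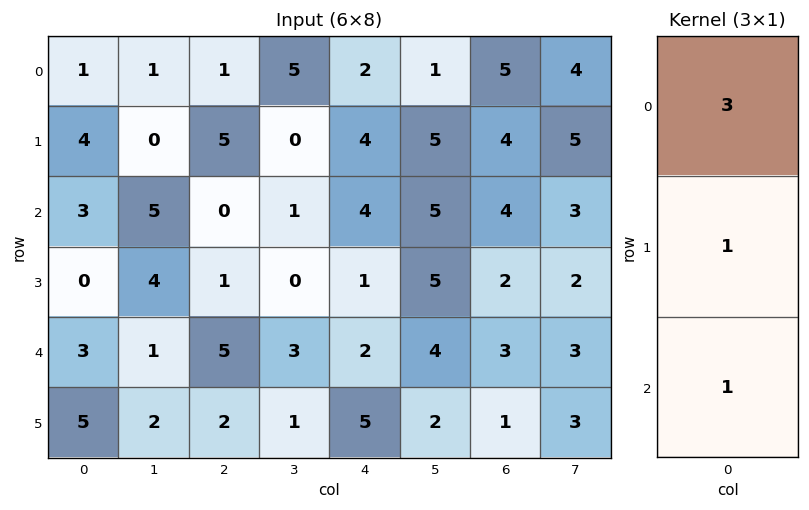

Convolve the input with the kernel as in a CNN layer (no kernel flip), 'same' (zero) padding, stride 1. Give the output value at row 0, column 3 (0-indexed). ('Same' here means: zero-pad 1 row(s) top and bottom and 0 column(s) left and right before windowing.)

5

The receptive field on the zero-padded input at this output position is [0 / 5 / 0]. Elementwise product with the kernel and sum: 0·3 + 5·1 + 0·1.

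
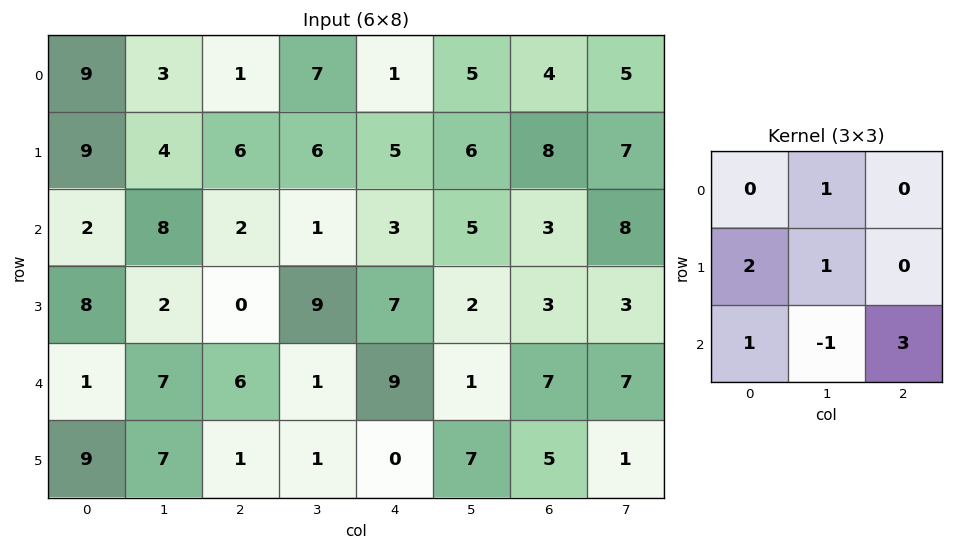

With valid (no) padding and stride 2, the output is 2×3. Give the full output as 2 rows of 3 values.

Output[0,0]: The receptive field on the input at this output position is [9 3 1 / 9 4 6 / 2 8 2]. Elementwise product with the kernel and sum: 3·1 + 9·2 + 4·1 + 2·1 + 8·-1 + 2·3.

25 35 28
38 42 50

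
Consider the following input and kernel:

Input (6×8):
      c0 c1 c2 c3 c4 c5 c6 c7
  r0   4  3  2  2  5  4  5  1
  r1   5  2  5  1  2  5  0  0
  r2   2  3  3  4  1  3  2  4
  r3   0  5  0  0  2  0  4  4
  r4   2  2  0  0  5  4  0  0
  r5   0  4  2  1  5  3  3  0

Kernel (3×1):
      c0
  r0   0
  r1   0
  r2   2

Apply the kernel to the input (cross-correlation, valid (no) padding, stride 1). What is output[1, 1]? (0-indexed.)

The receptive field on the input at this output position is [2 / 3 / 5]. Elementwise product with the kernel and sum: 5·2.

10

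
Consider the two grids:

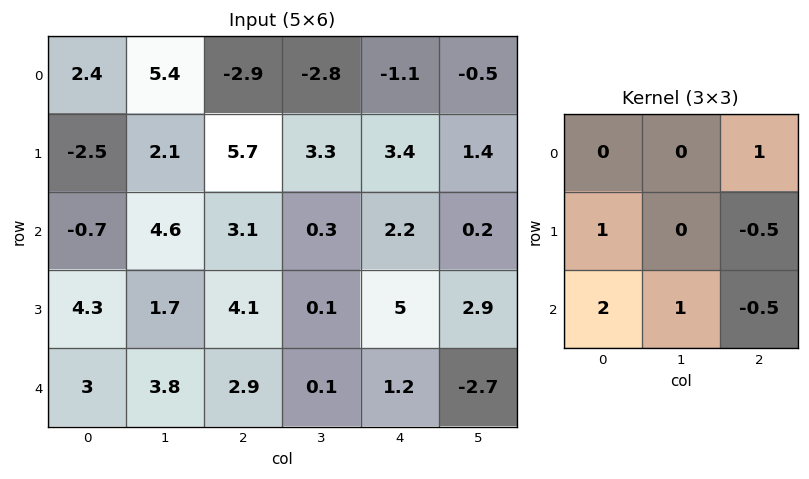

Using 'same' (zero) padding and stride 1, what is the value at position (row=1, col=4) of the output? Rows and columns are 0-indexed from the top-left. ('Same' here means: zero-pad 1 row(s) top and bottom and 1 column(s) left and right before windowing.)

The receptive field on the zero-padded input at this output position is [-2.8 -1.1 -0.5 / 3.3 3.4 1.4 / 0.3 2.2 0.2]. Elementwise product with the kernel and sum: -0.5·1 + 3.3·1 + 1.4·-0.5 + 0.3·2 + 2.2·1 + 0.2·-0.5.

4.8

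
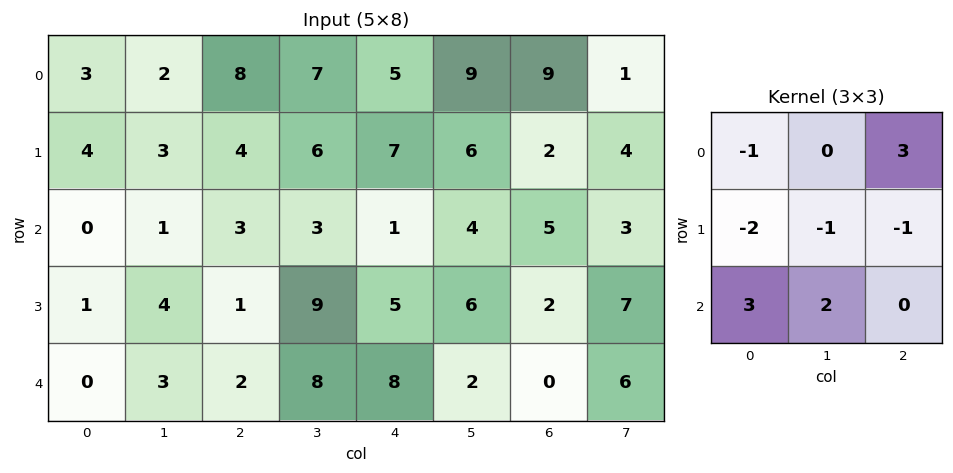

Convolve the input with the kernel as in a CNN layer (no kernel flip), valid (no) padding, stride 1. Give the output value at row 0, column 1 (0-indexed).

12

The receptive field on the input at this output position is [2 8 7 / 3 4 6 / 1 3 3]. Elementwise product with the kernel and sum: 2·-1 + 7·3 + 3·-2 + 4·-1 + 6·-1 + 1·3 + 3·2.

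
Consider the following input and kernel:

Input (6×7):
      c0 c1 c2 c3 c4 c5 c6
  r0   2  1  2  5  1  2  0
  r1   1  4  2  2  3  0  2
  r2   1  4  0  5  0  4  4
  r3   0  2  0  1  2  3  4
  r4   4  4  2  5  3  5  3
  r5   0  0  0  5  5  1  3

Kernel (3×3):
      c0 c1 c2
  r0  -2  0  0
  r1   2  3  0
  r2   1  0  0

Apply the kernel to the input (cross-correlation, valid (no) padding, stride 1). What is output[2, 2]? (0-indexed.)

5

The receptive field on the input at this output position is [0 5 0 / 0 1 2 / 2 5 3]. Elementwise product with the kernel and sum: 0·-2 + 0·2 + 1·3 + 2·1.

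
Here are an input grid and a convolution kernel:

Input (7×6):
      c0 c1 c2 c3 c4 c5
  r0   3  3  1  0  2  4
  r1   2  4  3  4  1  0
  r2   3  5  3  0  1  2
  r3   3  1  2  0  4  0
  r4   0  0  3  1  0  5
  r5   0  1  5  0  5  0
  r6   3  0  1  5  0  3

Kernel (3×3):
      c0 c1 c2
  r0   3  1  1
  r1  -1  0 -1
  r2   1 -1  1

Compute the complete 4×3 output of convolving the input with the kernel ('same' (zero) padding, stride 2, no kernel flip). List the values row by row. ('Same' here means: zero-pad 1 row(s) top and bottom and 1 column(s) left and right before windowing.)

-1 2 -1
-1 13 7
5 0 -7
1 3 -3

Output[0,0]: The receptive field on the zero-padded input at this output position is [0 0 0 / 0 3 3 / 0 2 4]. Elementwise product with the kernel and sum: 0·3 + 0·1 + 0·1 + 0·-1 + 3·-1 + 0·1 + 2·-1 + 4·1.
Output[0,1]: The receptive field on the zero-padded input at this output position is [0 0 0 / 3 1 0 / 4 3 4]. Elementwise product with the kernel and sum: 0·3 + 0·1 + 0·1 + 3·-1 + 0·-1 + 4·1 + 3·-1 + 4·1.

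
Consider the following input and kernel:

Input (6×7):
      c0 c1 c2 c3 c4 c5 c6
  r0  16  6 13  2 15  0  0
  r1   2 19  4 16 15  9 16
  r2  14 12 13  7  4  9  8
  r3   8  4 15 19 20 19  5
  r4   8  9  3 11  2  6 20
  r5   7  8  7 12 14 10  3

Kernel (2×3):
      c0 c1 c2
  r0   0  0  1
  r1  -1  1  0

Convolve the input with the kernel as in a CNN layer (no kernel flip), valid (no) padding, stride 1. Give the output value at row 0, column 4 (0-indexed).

-6

The receptive field on the input at this output position is [15 0 0 / 15 9 16]. Elementwise product with the kernel and sum: 0·1 + 15·-1 + 9·1.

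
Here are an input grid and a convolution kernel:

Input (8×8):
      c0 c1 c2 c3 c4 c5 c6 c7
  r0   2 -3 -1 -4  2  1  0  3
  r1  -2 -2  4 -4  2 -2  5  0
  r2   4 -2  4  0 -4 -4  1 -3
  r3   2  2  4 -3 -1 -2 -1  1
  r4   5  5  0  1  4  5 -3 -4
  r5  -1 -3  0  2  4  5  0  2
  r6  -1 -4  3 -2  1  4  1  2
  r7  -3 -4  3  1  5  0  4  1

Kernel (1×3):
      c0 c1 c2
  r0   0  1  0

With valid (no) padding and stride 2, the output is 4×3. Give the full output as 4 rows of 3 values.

Output[0,0]: The receptive field on the input at this output position is [2 -3 -1]. Elementwise product with the kernel and sum: -3·1.
Output[0,1]: The receptive field on the input at this output position is [-1 -4 2]. Elementwise product with the kernel and sum: -4·1.

-3 -4 1
-2 0 -4
5 1 5
-4 -2 4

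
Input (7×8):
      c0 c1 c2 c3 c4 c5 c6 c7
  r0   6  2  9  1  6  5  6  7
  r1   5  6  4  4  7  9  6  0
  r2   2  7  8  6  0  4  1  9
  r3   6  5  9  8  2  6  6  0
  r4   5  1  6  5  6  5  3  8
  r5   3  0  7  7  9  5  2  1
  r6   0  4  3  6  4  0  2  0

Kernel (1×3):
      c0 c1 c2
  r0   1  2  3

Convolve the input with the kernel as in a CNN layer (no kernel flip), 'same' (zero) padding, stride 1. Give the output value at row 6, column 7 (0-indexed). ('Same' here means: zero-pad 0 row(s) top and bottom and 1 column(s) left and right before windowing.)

The receptive field on the zero-padded input at this output position is [2 0 0]. Elementwise product with the kernel and sum: 2·1 + 0·2 + 0·3.

2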